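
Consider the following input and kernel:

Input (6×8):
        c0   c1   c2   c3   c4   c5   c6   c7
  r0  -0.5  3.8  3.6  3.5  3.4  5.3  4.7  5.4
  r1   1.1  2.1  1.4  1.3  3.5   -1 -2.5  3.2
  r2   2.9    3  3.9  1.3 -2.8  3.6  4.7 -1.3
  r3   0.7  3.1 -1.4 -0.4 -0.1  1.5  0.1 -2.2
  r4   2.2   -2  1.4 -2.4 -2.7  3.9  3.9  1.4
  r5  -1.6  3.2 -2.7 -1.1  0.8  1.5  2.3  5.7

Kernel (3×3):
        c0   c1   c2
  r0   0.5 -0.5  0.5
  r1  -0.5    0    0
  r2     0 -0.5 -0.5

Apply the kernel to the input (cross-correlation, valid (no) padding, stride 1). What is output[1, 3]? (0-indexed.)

The receptive field on the input at this output position is [1.3 3.5 -1 / 1.3 -2.8 3.6 / -0.4 -0.1 1.5]. Elementwise product with the kernel and sum: 1.3·0.5 + 3.5·-0.5 + -1·0.5 + 1.3·-0.5 + -0.1·-0.5 + 1.5·-0.5.

-2.95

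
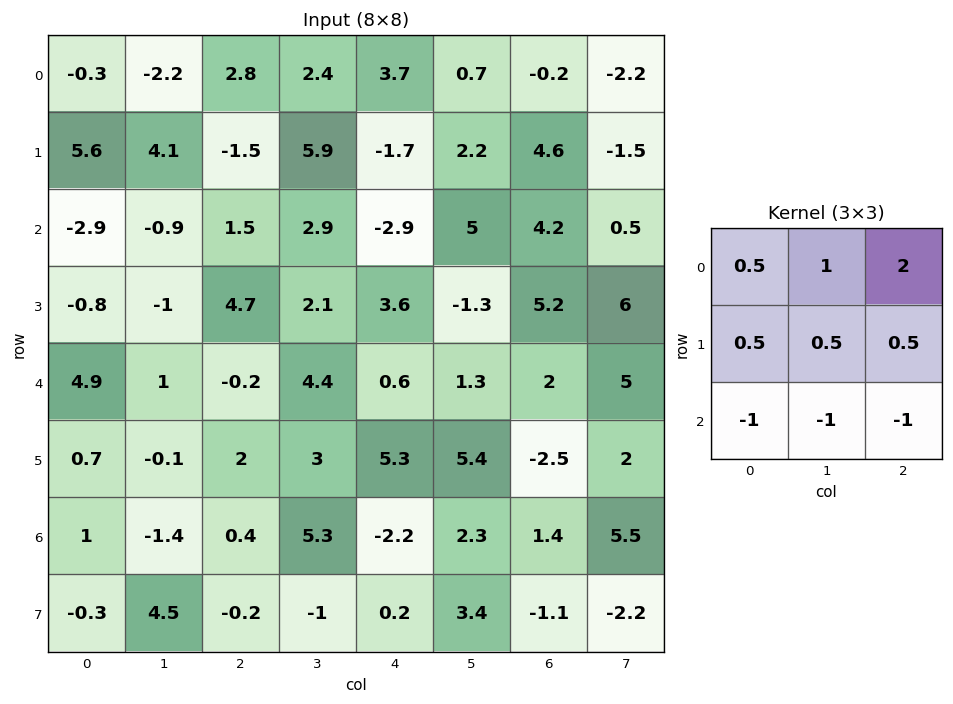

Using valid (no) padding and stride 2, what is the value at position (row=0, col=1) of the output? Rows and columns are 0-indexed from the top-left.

11.05

The receptive field on the input at this output position is [2.8 2.4 3.7 / -1.5 5.9 -1.7 / 1.5 2.9 -2.9]. Elementwise product with the kernel and sum: 2.8·0.5 + 2.4·1 + 3.7·2 + -1.5·0.5 + 5.9·0.5 + -1.7·0.5 + 1.5·-1 + 2.9·-1 + -2.9·-1.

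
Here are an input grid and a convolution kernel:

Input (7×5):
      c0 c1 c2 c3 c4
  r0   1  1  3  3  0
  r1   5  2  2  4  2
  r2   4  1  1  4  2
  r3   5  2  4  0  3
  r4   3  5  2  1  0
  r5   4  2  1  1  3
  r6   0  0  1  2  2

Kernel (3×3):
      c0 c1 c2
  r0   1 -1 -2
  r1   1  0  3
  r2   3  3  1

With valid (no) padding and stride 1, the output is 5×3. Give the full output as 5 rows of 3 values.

21 16 25
31 23 16
44 16 15
23 16 9
2 11 22

Output[0,0]: The receptive field on the input at this output position is [1 1 3 / 5 2 2 / 4 1 1]. Elementwise product with the kernel and sum: 1·1 + 1·-1 + 3·-2 + 5·1 + 2·3 + 4·3 + 1·3 + 1·1.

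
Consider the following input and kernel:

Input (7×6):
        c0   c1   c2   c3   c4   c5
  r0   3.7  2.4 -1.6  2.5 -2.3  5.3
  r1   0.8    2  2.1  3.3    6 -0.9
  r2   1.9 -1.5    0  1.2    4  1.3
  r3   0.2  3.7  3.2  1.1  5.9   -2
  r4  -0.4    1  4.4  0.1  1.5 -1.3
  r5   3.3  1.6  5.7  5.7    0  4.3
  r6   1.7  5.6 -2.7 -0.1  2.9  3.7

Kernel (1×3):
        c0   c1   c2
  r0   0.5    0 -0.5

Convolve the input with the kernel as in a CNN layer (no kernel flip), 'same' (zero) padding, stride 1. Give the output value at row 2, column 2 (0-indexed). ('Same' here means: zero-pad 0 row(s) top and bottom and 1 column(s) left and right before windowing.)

-1.35

The receptive field on the zero-padded input at this output position is [-1.5 0 1.2]. Elementwise product with the kernel and sum: -1.5·0.5 + 1.2·-0.5.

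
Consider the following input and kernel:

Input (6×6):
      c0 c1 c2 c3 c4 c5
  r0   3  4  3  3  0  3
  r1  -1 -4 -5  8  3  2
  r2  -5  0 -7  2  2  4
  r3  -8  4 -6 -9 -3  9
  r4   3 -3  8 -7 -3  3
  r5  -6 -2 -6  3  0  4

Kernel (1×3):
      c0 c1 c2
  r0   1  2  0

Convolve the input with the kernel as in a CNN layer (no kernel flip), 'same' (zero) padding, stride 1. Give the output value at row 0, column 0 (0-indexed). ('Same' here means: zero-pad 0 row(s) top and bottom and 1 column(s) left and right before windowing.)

6

The receptive field on the zero-padded input at this output position is [0 3 4]. Elementwise product with the kernel and sum: 0·1 + 3·2.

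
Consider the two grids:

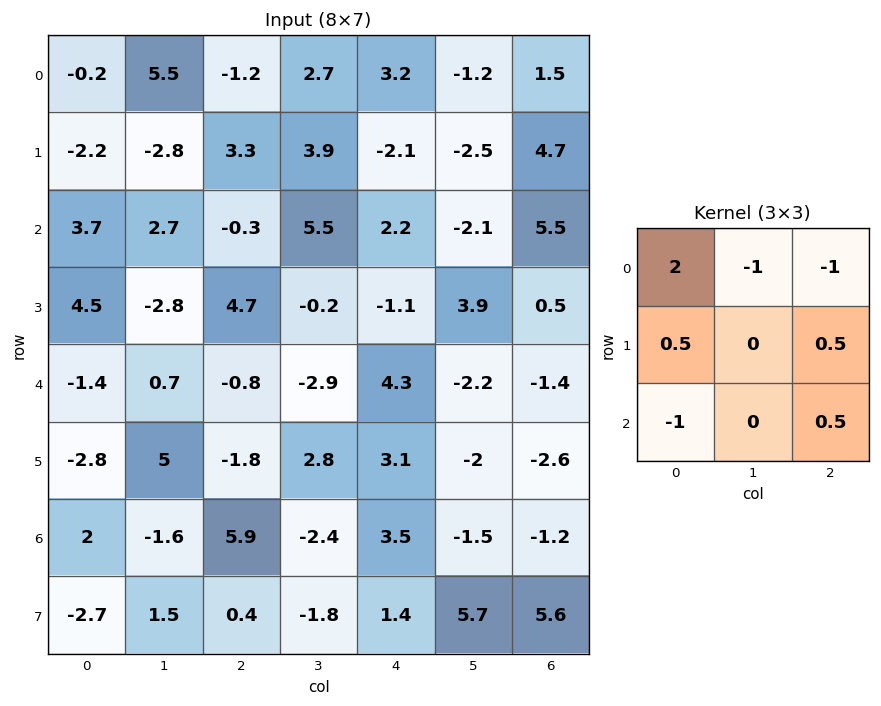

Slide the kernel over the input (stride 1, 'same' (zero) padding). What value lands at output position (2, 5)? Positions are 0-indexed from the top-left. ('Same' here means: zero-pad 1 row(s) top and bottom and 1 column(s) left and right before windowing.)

The receptive field on the zero-padded input at this output position is [-2.1 -2.5 4.7 / 2.2 -2.1 5.5 / -1.1 3.9 0.5]. Elementwise product with the kernel and sum: -2.1·2 + -2.5·-1 + 4.7·-1 + 2.2·0.5 + 5.5·0.5 + -1.1·-1 + 0.5·0.5.

-1.2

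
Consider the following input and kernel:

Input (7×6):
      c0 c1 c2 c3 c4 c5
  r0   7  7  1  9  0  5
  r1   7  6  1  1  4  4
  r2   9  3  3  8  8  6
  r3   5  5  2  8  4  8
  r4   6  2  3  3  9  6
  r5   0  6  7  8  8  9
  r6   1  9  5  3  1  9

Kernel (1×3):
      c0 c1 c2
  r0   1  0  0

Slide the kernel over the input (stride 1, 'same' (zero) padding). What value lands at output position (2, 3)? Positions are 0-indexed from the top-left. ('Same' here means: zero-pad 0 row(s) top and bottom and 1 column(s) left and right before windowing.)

3

The receptive field on the zero-padded input at this output position is [3 8 8]. Elementwise product with the kernel and sum: 3·1.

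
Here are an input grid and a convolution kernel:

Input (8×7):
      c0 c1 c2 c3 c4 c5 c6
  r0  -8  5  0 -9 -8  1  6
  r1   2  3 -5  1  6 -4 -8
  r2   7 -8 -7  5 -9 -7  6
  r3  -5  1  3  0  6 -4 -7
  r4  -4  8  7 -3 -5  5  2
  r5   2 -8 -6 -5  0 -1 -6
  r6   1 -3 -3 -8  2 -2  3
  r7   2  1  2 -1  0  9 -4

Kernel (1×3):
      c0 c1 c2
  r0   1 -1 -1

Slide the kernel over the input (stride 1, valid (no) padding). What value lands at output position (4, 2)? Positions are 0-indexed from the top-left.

The receptive field on the input at this output position is [7 -3 -5]. Elementwise product with the kernel and sum: 7·1 + -3·-1 + -5·-1.

15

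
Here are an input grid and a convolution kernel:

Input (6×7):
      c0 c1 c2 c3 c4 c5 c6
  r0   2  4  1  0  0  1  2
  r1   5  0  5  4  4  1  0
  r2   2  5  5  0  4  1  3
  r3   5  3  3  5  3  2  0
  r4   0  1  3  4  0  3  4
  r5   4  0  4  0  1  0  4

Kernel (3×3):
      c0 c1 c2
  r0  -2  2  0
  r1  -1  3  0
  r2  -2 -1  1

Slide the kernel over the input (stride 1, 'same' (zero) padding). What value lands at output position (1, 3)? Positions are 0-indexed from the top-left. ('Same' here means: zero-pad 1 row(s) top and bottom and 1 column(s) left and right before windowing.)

The receptive field on the zero-padded input at this output position is [1 0 0 / 5 4 4 / 5 0 4]. Elementwise product with the kernel and sum: 1·-2 + 0·2 + 5·-1 + 4·3 + 5·-2 + 0·-1 + 4·1.

-1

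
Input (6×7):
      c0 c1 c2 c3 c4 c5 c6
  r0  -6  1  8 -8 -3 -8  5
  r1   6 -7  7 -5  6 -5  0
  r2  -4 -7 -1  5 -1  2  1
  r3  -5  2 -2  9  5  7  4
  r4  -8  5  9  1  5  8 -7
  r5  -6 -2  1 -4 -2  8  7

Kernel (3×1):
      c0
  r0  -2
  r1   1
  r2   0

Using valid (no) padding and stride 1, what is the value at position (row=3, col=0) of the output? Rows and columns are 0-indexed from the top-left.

The receptive field on the input at this output position is [-5 / -8 / -6]. Elementwise product with the kernel and sum: -5·-2 + -8·1.

2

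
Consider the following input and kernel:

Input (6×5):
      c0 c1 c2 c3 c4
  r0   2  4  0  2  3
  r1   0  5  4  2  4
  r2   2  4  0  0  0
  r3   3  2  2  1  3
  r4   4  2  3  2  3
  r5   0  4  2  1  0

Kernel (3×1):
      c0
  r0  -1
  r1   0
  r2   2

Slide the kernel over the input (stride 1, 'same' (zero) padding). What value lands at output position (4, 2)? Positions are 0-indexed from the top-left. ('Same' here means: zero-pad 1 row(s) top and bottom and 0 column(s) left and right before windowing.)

2

The receptive field on the zero-padded input at this output position is [2 / 3 / 2]. Elementwise product with the kernel and sum: 2·-1 + 2·2.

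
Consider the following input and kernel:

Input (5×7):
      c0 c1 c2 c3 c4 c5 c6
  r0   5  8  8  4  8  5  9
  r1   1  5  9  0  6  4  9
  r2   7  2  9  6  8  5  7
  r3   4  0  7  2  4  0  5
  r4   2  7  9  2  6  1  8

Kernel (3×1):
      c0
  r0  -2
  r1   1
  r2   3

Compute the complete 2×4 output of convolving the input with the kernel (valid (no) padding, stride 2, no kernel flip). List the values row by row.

Output[0,0]: The receptive field on the input at this output position is [5 / 1 / 7]. Elementwise product with the kernel and sum: 5·-2 + 1·1 + 7·3.

12 20 14 12
-4 16 6 15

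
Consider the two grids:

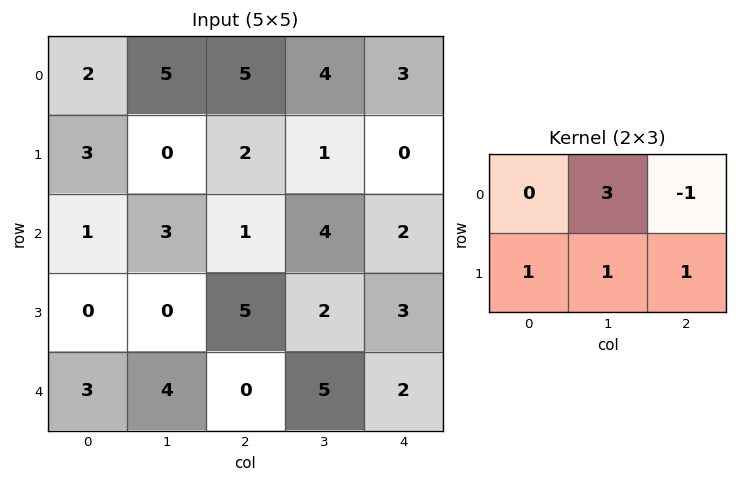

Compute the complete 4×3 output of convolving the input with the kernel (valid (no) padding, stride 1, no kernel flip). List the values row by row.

15 14 12
3 13 10
13 6 20
2 22 10

Output[0,0]: The receptive field on the input at this output position is [2 5 5 / 3 0 2]. Elementwise product with the kernel and sum: 5·3 + 5·-1 + 3·1 + 0·1 + 2·1.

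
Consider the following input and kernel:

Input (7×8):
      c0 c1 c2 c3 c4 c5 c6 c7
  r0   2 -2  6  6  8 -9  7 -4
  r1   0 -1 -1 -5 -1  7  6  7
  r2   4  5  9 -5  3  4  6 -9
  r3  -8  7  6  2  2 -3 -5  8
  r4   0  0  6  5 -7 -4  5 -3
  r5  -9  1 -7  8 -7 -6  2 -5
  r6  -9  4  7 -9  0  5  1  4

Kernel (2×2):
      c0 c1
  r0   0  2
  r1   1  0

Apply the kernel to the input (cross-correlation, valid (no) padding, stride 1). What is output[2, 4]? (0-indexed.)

10

The receptive field on the input at this output position is [3 4 / 2 -3]. Elementwise product with the kernel and sum: 4·2 + 2·1.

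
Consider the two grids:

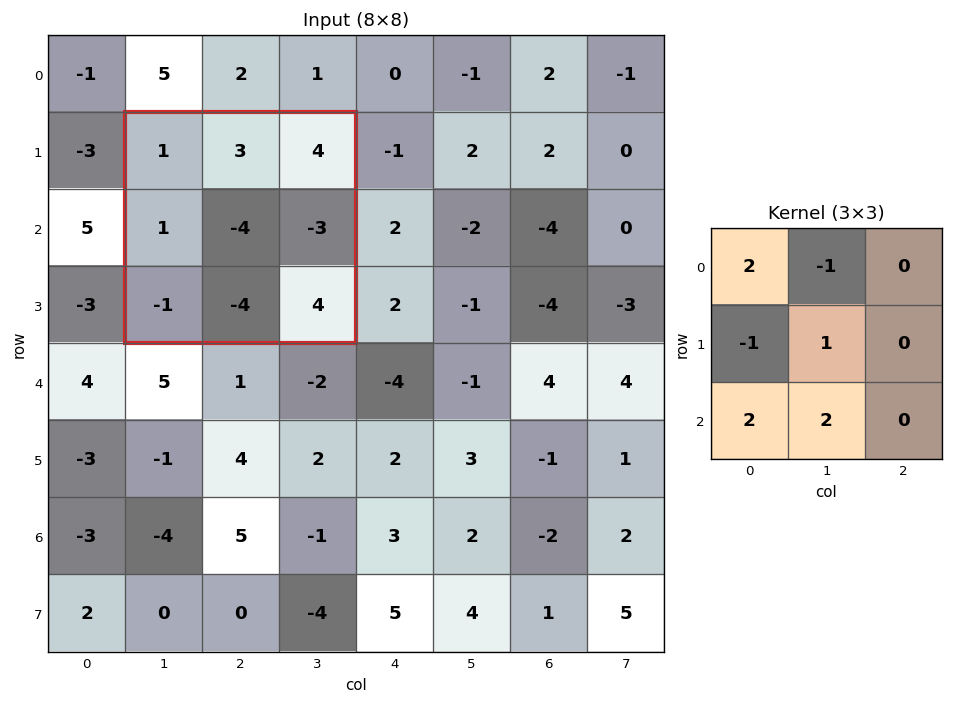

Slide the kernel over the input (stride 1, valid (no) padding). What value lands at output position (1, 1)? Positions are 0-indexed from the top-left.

-16

The receptive field on the input at this output position is [1 3 4 / 1 -4 -3 / -1 -4 4]. Elementwise product with the kernel and sum: 1·2 + 3·-1 + 1·-1 + -4·1 + -1·2 + -4·2.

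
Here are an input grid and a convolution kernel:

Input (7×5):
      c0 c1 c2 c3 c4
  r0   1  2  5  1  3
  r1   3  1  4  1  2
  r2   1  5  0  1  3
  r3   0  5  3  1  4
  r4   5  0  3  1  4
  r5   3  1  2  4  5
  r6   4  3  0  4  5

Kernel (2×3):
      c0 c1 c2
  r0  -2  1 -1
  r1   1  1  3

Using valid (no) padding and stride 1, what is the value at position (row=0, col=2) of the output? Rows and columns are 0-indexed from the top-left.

The receptive field on the input at this output position is [5 1 3 / 4 1 2]. Elementwise product with the kernel and sum: 5·-2 + 1·1 + 3·-1 + 4·1 + 1·1 + 2·3.

-1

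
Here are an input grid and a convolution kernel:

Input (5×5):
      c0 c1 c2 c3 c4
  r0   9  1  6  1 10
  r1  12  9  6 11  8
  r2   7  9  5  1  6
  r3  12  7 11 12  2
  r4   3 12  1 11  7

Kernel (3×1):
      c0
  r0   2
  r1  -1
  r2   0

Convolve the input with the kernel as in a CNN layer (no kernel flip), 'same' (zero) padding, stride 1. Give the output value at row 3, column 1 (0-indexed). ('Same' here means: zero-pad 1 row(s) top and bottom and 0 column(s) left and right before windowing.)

11

The receptive field on the zero-padded input at this output position is [9 / 7 / 12]. Elementwise product with the kernel and sum: 9·2 + 7·-1.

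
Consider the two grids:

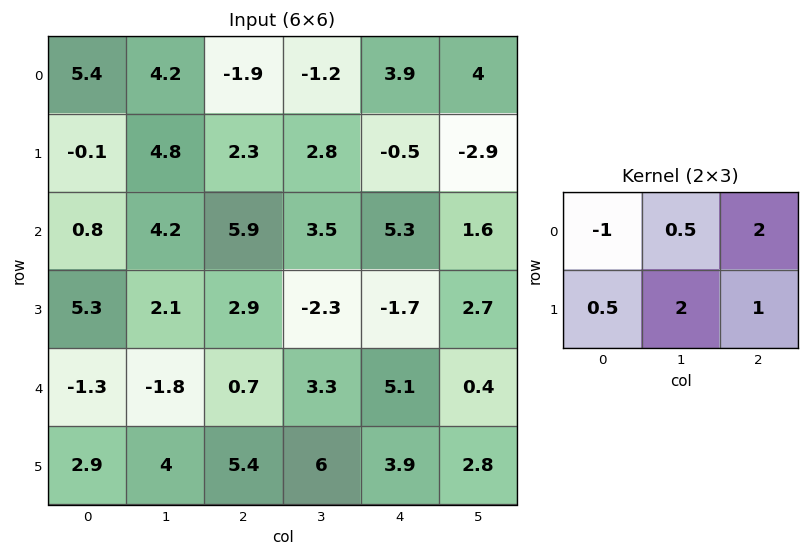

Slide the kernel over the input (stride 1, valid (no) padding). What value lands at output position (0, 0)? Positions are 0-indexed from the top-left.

4.75

The receptive field on the input at this output position is [5.4 4.2 -1.9 / -0.1 4.8 2.3]. Elementwise product with the kernel and sum: 5.4·-1 + 4.2·0.5 + -1.9·2 + -0.1·0.5 + 4.8·2 + 2.3·1.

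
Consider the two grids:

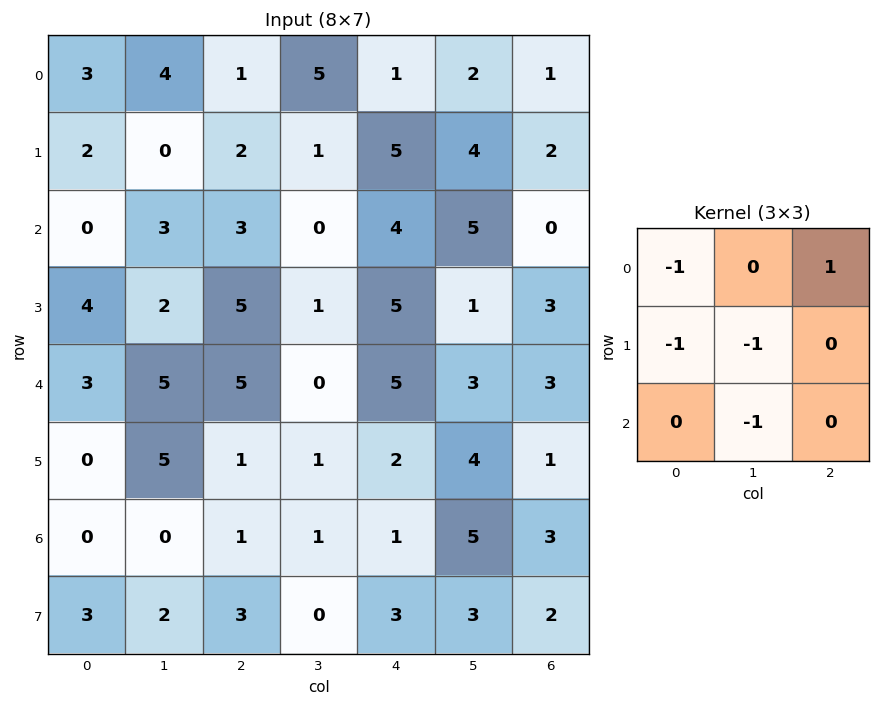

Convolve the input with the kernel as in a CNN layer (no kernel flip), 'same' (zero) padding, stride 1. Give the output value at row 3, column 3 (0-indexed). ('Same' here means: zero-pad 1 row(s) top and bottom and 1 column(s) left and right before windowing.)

The receptive field on the zero-padded input at this output position is [3 0 4 / 5 1 5 / 5 0 5]. Elementwise product with the kernel and sum: 3·-1 + 4·1 + 5·-1 + 1·-1 + 0·-1.

-5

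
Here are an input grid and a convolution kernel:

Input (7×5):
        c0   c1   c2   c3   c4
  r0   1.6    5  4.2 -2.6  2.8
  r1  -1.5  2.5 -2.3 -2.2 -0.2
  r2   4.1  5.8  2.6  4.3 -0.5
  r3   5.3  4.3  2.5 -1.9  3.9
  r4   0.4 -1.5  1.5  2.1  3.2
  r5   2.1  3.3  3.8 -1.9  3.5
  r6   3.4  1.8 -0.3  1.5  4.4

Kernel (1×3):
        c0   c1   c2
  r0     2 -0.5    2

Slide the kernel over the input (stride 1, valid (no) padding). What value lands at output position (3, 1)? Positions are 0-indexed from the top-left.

The receptive field on the input at this output position is [4.3 2.5 -1.9]. Elementwise product with the kernel and sum: 4.3·2 + 2.5·-0.5 + -1.9·2.

3.55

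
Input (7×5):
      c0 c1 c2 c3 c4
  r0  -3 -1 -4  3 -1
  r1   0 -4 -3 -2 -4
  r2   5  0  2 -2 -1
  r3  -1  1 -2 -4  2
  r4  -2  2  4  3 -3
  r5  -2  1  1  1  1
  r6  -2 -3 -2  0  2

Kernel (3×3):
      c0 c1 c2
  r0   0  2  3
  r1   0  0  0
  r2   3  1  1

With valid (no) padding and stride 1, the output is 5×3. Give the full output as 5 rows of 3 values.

3 1 6
-21 -15 -24
6 11 5
-8 -11 3
5 6 -7

Output[0,0]: The receptive field on the input at this output position is [-3 -1 -4 / 0 -4 -3 / 5 0 2]. Elementwise product with the kernel and sum: -1·2 + -4·3 + 5·3 + 0·1 + 2·1.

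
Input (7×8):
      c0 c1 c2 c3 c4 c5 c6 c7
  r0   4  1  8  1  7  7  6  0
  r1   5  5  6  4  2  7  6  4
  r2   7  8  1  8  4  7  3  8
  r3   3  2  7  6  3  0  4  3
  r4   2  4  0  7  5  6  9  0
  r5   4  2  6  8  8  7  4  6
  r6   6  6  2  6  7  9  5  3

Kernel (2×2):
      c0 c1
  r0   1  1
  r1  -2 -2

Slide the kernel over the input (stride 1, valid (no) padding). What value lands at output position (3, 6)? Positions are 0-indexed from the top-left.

The receptive field on the input at this output position is [4 3 / 9 0]. Elementwise product with the kernel and sum: 4·1 + 3·1 + 9·-2 + 0·-2.

-11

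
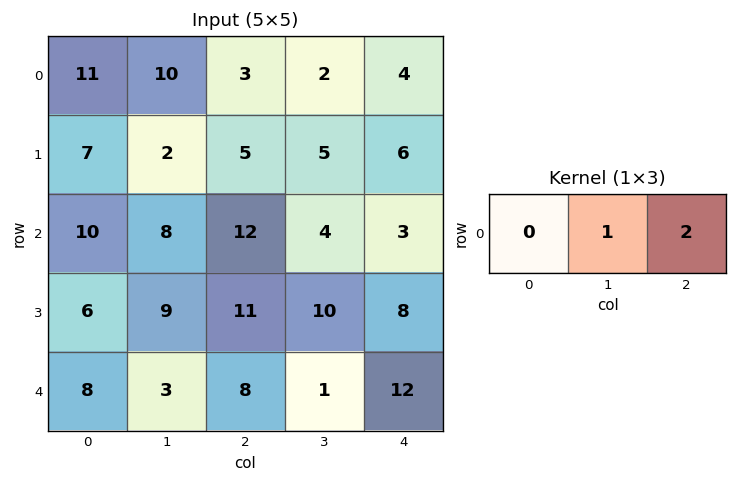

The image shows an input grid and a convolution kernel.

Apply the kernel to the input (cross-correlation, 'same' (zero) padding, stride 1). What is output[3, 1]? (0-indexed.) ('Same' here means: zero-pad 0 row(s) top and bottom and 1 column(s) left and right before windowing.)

31

The receptive field on the zero-padded input at this output position is [6 9 11]. Elementwise product with the kernel and sum: 9·1 + 11·2.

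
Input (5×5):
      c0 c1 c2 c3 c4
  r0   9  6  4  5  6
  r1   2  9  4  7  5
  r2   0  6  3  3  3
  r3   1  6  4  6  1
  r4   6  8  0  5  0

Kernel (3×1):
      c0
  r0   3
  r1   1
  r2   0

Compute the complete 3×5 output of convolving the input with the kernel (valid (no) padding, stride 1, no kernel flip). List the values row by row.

Output[0,0]: The receptive field on the input at this output position is [9 / 2 / 0]. Elementwise product with the kernel and sum: 9·3 + 2·1.

29 27 16 22 23
6 33 15 24 18
1 24 13 15 10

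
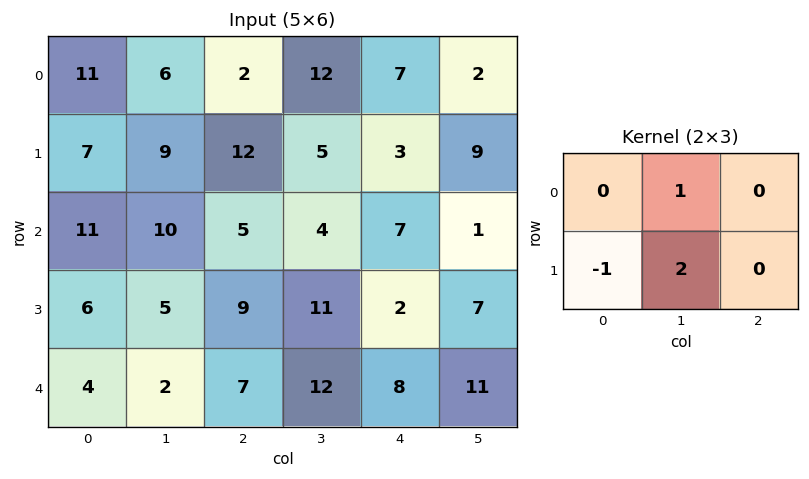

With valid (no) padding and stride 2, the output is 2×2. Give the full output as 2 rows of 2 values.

Output[0,0]: The receptive field on the input at this output position is [11 6 2 / 7 9 12]. Elementwise product with the kernel and sum: 6·1 + 7·-1 + 9·2.

17 10
14 17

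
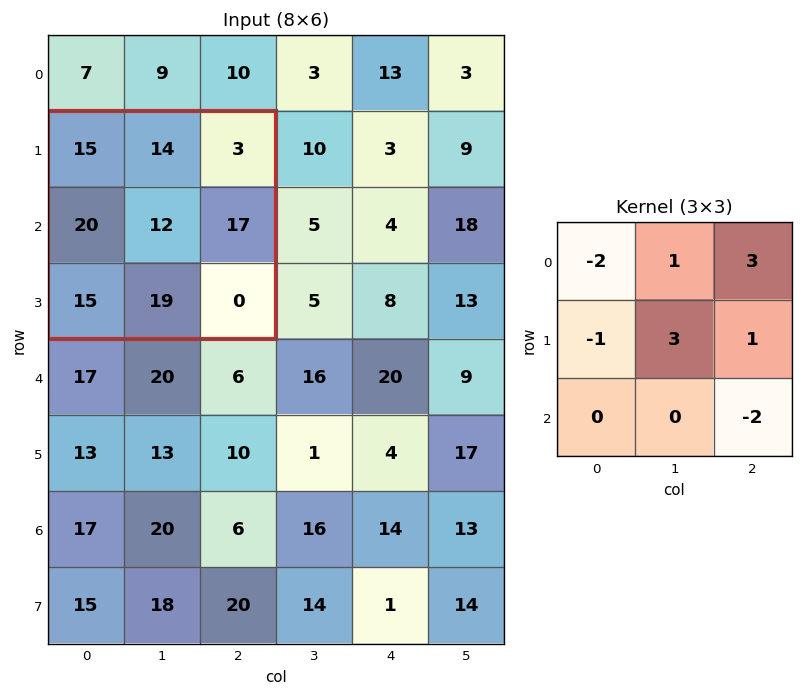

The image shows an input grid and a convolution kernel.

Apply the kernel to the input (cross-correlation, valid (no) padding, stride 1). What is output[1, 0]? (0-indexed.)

The receptive field on the input at this output position is [15 14 3 / 20 12 17 / 15 19 0]. Elementwise product with the kernel and sum: 15·-2 + 14·1 + 3·3 + 20·-1 + 12·3 + 17·1 + 0·-2.

26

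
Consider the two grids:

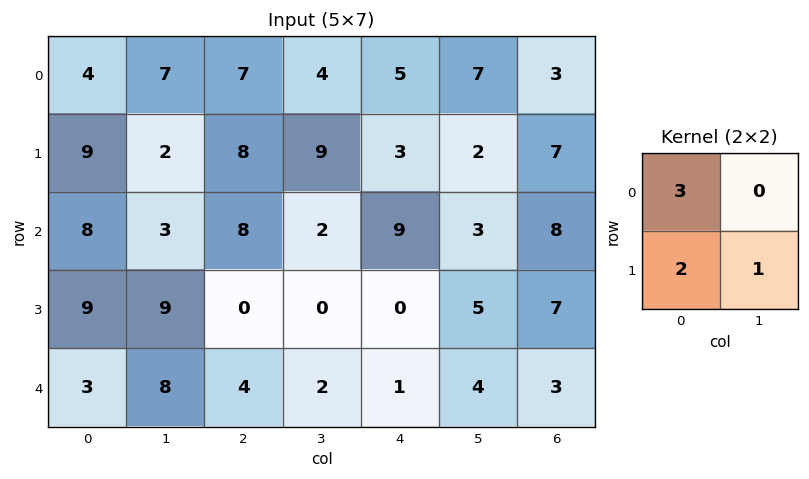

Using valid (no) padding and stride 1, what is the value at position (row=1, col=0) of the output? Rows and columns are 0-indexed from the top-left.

46

The receptive field on the input at this output position is [9 2 / 8 3]. Elementwise product with the kernel and sum: 9·3 + 8·2 + 3·1.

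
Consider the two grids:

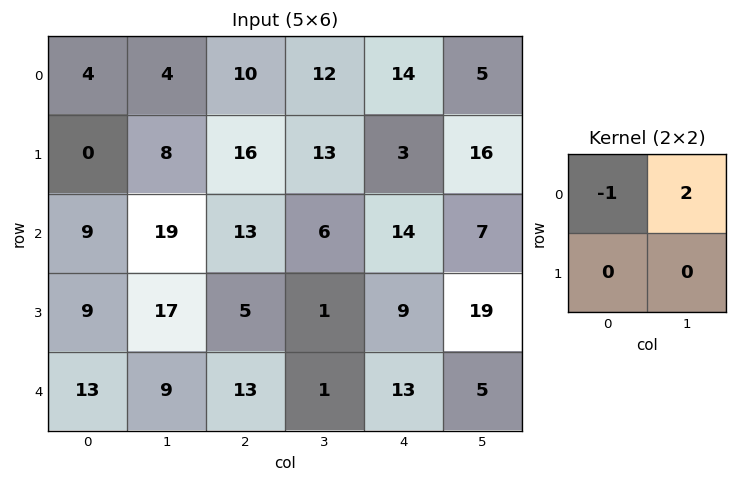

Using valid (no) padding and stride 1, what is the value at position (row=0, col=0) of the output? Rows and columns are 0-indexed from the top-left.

4

The receptive field on the input at this output position is [4 4 / 0 8]. Elementwise product with the kernel and sum: 4·-1 + 4·2.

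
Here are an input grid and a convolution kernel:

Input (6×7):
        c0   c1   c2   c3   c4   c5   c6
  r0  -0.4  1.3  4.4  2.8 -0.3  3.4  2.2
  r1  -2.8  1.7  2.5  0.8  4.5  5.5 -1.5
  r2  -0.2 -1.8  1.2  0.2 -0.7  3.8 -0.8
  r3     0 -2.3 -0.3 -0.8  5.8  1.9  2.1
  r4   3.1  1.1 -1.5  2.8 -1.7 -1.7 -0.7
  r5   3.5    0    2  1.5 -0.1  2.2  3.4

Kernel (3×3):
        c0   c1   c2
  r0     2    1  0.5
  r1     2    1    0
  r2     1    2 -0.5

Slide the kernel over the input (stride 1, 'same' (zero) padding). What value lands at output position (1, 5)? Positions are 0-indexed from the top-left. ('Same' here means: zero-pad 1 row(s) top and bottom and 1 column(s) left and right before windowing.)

25.7

The receptive field on the zero-padded input at this output position is [-0.3 3.4 2.2 / 4.5 5.5 -1.5 / -0.7 3.8 -0.8]. Elementwise product with the kernel and sum: -0.3·2 + 3.4·1 + 2.2·0.5 + 4.5·2 + 5.5·1 + -0.7·1 + 3.8·2 + -0.8·-0.5.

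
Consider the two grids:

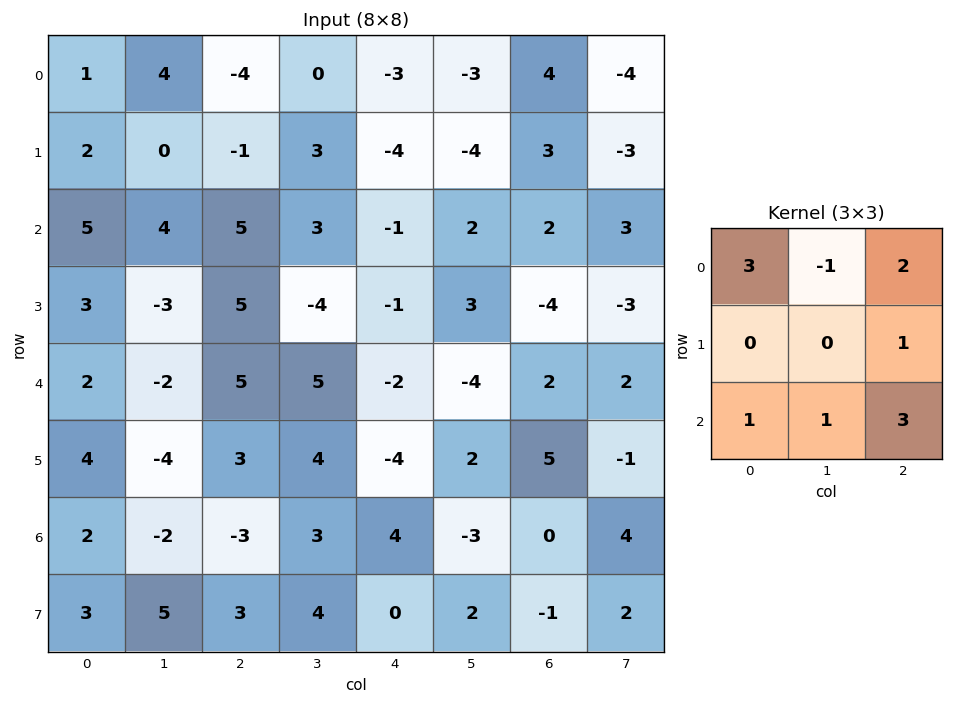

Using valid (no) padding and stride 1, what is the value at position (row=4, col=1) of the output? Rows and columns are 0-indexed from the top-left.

7

The receptive field on the input at this output position is [-2 5 5 / -4 3 4 / -2 -3 3]. Elementwise product with the kernel and sum: -2·3 + 5·-1 + 5·2 + 4·1 + -2·1 + -3·1 + 3·3.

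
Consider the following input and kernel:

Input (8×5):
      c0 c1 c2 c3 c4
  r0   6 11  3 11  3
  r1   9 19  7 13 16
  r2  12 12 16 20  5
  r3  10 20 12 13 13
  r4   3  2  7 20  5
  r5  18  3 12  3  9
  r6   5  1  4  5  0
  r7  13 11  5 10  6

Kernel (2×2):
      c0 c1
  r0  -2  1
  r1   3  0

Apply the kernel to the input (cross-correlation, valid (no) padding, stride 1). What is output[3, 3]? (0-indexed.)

The receptive field on the input at this output position is [13 13 / 20 5]. Elementwise product with the kernel and sum: 13·-2 + 13·1 + 20·3.

47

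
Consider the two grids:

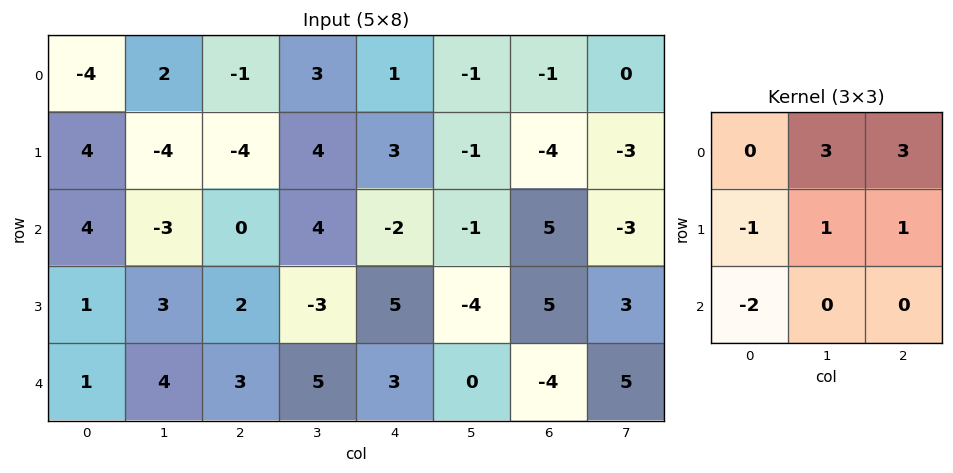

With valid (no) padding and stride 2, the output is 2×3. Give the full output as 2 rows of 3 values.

Output[0,0]: The receptive field on the input at this output position is [-4 2 -1 / 4 -4 -4 / 4 -3 0]. Elementwise product with the kernel and sum: 2·3 + -1·3 + 4·-1 + -4·1 + -4·1 + 4·-2.
Output[0,1]: The receptive field on the input at this output position is [-1 3 1 / -4 4 3 / 0 4 -2]. Elementwise product with the kernel and sum: 3·3 + 1·3 + -4·-1 + 4·1 + 3·1 + 0·-2.

-17 23 -10
-7 0 2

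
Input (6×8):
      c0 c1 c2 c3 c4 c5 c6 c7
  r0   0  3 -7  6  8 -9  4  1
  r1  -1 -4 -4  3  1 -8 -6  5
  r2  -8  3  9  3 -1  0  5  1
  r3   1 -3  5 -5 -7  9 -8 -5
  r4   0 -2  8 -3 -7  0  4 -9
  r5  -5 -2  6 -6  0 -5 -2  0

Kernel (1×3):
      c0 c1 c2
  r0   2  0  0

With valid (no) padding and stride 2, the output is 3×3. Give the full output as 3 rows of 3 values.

0 -14 16
-16 18 -2
0 16 -14

Output[0,0]: The receptive field on the input at this output position is [0 3 -7]. Elementwise product with the kernel and sum: 0·2.
Output[0,1]: The receptive field on the input at this output position is [-7 6 8]. Elementwise product with the kernel and sum: -7·2.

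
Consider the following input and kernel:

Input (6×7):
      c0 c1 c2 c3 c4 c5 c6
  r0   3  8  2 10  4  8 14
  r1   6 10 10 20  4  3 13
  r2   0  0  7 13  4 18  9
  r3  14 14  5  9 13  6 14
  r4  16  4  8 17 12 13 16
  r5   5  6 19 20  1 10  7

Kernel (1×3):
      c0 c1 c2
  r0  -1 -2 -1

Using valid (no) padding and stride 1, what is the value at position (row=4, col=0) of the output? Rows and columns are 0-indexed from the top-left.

The receptive field on the input at this output position is [16 4 8]. Elementwise product with the kernel and sum: 16·-1 + 4·-2 + 8·-1.

-32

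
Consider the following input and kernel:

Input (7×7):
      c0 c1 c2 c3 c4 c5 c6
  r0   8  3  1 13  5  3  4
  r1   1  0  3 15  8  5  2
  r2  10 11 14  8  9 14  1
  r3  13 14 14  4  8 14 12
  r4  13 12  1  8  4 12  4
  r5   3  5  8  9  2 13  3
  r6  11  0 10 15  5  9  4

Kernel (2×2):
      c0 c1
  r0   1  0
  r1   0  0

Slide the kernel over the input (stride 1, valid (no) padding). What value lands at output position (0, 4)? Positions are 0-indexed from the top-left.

5

The receptive field on the input at this output position is [5 3 / 8 5]. Elementwise product with the kernel and sum: 5·1.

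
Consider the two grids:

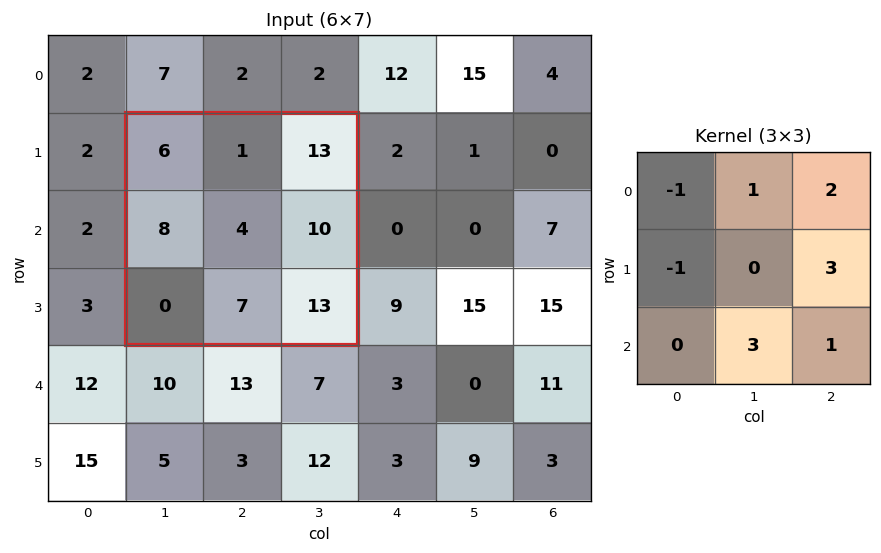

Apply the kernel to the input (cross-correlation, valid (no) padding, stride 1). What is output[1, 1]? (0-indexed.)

77

The receptive field on the input at this output position is [6 1 13 / 8 4 10 / 0 7 13]. Elementwise product with the kernel and sum: 6·-1 + 1·1 + 13·2 + 8·-1 + 10·3 + 7·3 + 13·1.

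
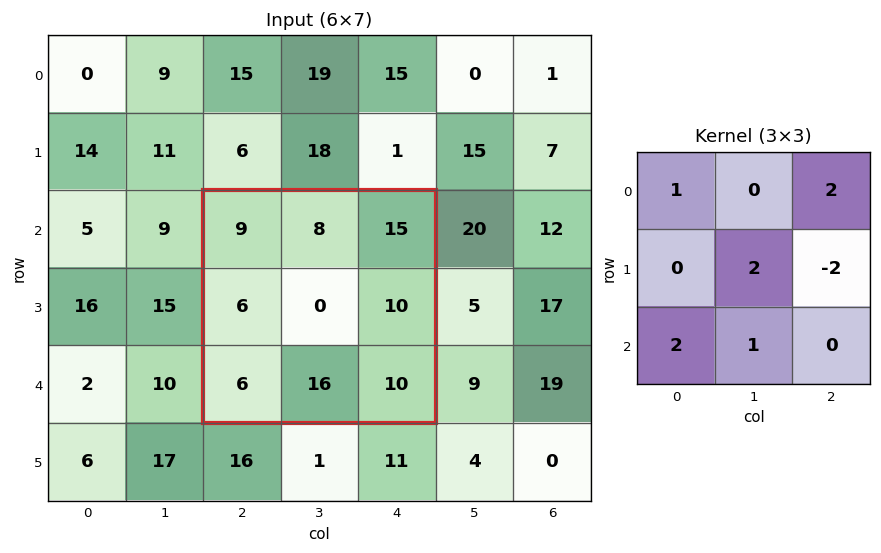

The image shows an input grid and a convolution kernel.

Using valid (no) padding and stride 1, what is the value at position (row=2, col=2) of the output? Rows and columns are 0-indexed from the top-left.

The receptive field on the input at this output position is [9 8 15 / 6 0 10 / 6 16 10]. Elementwise product with the kernel and sum: 9·1 + 15·2 + 0·2 + 10·-2 + 6·2 + 16·1.

47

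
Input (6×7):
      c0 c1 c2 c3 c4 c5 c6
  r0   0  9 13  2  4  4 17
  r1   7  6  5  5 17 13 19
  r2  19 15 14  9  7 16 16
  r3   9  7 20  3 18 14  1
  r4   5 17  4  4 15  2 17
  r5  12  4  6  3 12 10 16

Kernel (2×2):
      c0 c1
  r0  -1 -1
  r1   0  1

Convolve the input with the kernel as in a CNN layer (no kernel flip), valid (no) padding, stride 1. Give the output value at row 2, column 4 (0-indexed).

-9

The receptive field on the input at this output position is [7 16 / 18 14]. Elementwise product with the kernel and sum: 7·-1 + 16·-1 + 14·1.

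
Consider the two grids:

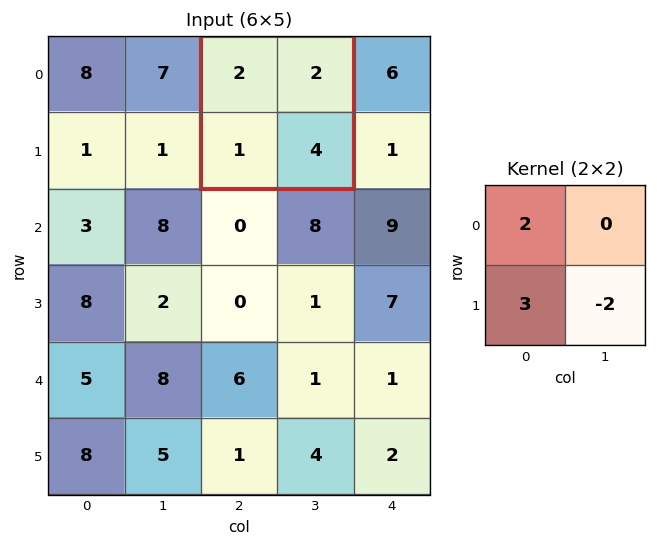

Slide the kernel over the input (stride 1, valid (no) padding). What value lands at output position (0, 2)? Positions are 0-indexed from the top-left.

The receptive field on the input at this output position is [2 2 / 1 4]. Elementwise product with the kernel and sum: 2·2 + 1·3 + 4·-2.

-1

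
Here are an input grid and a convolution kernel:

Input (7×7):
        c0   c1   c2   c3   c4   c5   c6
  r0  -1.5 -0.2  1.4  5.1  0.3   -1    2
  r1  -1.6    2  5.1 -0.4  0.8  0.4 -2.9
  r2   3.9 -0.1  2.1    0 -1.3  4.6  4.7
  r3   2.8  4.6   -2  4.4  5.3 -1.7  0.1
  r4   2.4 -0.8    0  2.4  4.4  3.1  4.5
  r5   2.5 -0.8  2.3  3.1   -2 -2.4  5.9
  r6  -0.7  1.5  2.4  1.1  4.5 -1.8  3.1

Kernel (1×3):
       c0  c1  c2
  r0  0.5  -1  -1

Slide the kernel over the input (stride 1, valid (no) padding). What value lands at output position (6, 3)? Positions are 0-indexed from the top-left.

-2.15

The receptive field on the input at this output position is [1.1 4.5 -1.8]. Elementwise product with the kernel and sum: 1.1·0.5 + 4.5·-1 + -1.8·-1.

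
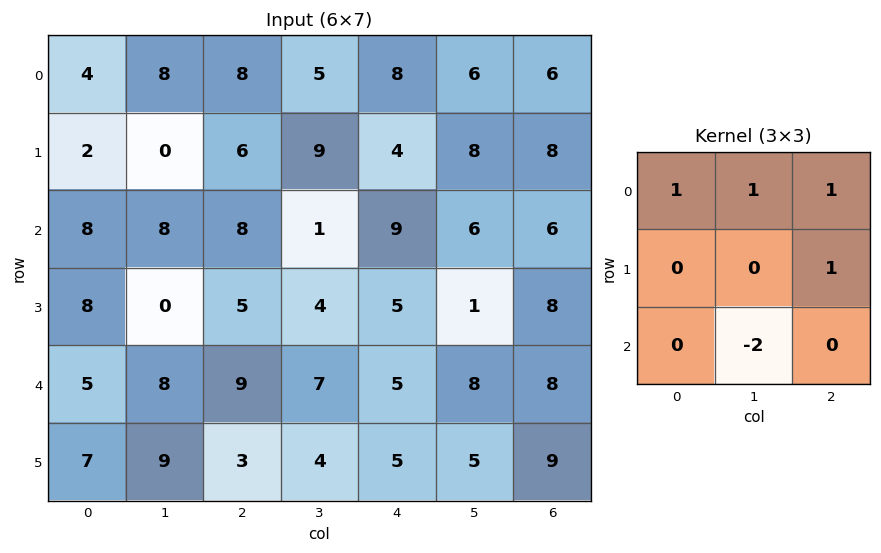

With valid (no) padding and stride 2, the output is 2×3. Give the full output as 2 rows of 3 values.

10 23 16
13 9 13

Output[0,0]: The receptive field on the input at this output position is [4 8 8 / 2 0 6 / 8 8 8]. Elementwise product with the kernel and sum: 4·1 + 8·1 + 8·1 + 6·1 + 8·-2.
Output[0,1]: The receptive field on the input at this output position is [8 5 8 / 6 9 4 / 8 1 9]. Elementwise product with the kernel and sum: 8·1 + 5·1 + 8·1 + 4·1 + 1·-2.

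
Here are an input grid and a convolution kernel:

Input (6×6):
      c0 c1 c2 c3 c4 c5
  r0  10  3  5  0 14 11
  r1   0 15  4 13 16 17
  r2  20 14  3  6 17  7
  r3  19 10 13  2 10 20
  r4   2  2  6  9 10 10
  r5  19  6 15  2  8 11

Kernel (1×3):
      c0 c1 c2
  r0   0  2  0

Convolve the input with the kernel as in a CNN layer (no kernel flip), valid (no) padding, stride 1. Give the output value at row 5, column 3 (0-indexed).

The receptive field on the input at this output position is [2 8 11]. Elementwise product with the kernel and sum: 8·2.

16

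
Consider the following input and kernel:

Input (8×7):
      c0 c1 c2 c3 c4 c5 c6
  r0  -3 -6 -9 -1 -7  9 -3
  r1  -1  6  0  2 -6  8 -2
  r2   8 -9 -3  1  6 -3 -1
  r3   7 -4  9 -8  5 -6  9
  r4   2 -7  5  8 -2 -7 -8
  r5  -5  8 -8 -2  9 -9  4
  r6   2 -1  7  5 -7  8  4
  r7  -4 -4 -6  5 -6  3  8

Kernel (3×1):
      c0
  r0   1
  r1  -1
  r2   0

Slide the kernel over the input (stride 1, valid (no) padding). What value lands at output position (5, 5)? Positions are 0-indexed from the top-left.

-17

The receptive field on the input at this output position is [-9 / 8 / 3]. Elementwise product with the kernel and sum: -9·1 + 8·-1.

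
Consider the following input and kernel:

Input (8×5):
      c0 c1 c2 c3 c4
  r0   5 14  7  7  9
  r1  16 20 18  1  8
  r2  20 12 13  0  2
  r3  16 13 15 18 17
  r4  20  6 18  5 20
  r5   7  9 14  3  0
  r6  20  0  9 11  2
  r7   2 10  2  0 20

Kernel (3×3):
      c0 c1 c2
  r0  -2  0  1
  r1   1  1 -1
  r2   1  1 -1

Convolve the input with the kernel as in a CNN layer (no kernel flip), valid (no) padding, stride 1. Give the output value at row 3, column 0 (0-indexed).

-7

The receptive field on the input at this output position is [16 13 15 / 20 6 18 / 7 9 14]. Elementwise product with the kernel and sum: 16·-2 + 15·1 + 20·1 + 6·1 + 18·-1 + 7·1 + 9·1 + 14·-1.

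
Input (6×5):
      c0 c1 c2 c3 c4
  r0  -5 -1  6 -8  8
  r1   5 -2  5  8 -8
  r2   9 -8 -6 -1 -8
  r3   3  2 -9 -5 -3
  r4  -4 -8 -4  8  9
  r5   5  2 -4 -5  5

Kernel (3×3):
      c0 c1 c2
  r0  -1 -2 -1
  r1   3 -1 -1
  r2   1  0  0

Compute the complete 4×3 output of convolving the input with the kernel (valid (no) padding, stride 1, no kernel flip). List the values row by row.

22 -30 11
38 -31 -31
25 33 -7
7 -5 -11

Output[0,0]: The receptive field on the input at this output position is [-5 -1 6 / 5 -2 5 / 9 -8 -6]. Elementwise product with the kernel and sum: -5·-1 + -1·-2 + 6·-1 + 5·3 + -2·-1 + 5·-1 + 9·1.
Output[0,1]: The receptive field on the input at this output position is [-1 6 -8 / -2 5 8 / -8 -6 -1]. Elementwise product with the kernel and sum: -1·-1 + 6·-2 + -8·-1 + -2·3 + 5·-1 + 8·-1 + -8·1.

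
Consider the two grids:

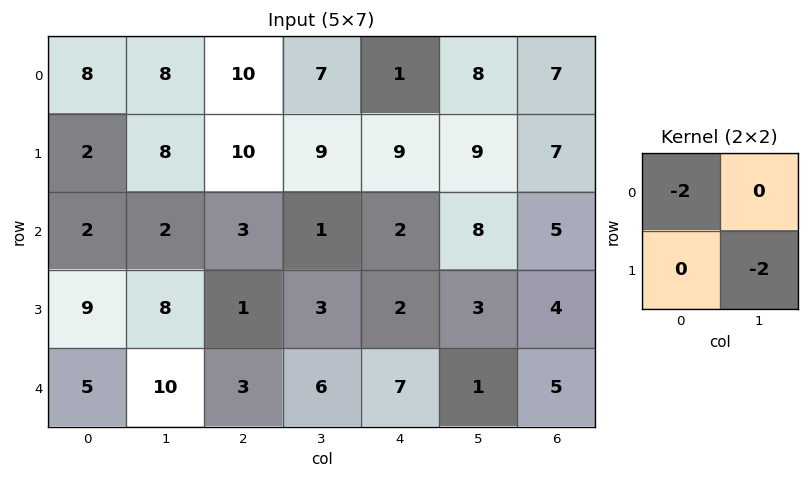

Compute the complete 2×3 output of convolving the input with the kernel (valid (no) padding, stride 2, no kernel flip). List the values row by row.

-32 -38 -20
-20 -12 -10

Output[0,0]: The receptive field on the input at this output position is [8 8 / 2 8]. Elementwise product with the kernel and sum: 8·-2 + 8·-2.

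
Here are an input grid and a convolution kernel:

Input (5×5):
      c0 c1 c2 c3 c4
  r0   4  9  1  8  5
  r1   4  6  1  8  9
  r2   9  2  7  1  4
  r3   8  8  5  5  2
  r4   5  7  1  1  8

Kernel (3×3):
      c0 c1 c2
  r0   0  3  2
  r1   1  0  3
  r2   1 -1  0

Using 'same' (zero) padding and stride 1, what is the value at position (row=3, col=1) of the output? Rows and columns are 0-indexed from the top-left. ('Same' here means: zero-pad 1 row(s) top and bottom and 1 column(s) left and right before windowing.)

41

The receptive field on the zero-padded input at this output position is [9 2 7 / 8 8 5 / 5 7 1]. Elementwise product with the kernel and sum: 2·3 + 7·2 + 8·1 + 5·3 + 5·1 + 7·-1.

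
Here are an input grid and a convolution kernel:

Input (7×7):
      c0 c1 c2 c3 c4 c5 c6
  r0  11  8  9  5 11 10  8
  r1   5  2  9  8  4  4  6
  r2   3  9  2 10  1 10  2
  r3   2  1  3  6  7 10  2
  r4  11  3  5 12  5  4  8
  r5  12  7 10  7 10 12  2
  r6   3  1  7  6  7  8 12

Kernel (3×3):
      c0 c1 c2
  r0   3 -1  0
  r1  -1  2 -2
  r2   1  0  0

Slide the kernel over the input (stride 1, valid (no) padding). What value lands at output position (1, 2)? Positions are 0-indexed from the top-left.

38

The receptive field on the input at this output position is [9 8 4 / 2 10 1 / 3 6 7]. Elementwise product with the kernel and sum: 9·3 + 8·-1 + 2·-1 + 10·2 + 1·-2 + 3·1.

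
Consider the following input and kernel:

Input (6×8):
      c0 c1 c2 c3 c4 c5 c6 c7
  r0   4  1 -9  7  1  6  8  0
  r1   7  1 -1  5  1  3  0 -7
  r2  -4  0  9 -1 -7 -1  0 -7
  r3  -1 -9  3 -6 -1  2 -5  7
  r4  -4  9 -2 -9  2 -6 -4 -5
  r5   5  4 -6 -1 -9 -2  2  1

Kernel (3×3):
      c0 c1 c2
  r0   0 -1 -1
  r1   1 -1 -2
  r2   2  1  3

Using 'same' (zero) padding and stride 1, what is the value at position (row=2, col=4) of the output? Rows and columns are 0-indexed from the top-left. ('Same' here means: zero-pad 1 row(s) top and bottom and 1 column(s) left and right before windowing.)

-3

The receptive field on the zero-padded input at this output position is [5 1 3 / -1 -7 -1 / -6 -1 2]. Elementwise product with the kernel and sum: 1·-1 + 3·-1 + -1·1 + -7·-1 + -1·-2 + -6·2 + -1·1 + 2·3.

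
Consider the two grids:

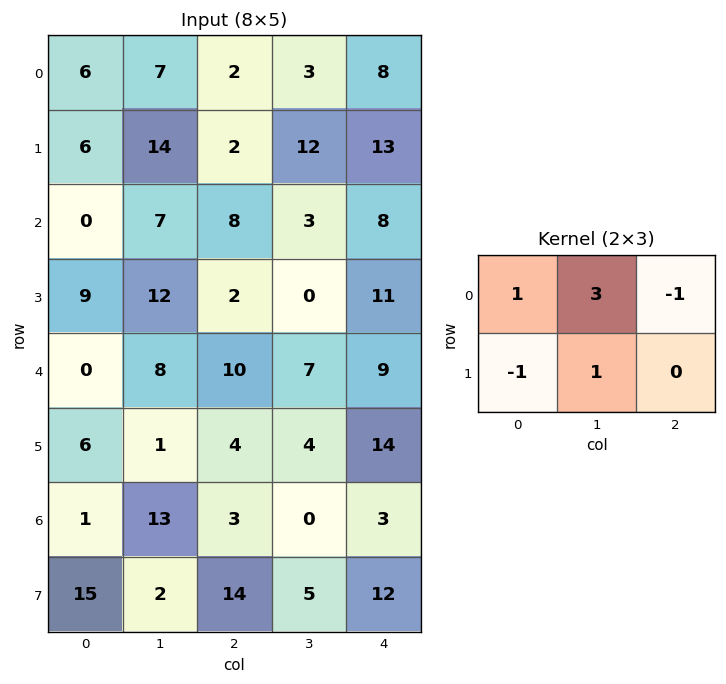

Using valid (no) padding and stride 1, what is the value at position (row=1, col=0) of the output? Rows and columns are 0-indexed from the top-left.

The receptive field on the input at this output position is [6 14 2 / 0 7 8]. Elementwise product with the kernel and sum: 6·1 + 14·3 + 2·-1 + 0·-1 + 7·1.

53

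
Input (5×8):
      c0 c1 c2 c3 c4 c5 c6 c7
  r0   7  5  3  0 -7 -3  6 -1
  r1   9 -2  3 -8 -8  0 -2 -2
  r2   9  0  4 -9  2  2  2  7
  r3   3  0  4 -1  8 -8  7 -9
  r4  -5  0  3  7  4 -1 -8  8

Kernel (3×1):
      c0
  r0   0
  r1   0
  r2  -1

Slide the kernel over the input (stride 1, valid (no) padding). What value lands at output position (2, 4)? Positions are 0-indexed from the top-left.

-4

The receptive field on the input at this output position is [2 / 8 / 4]. Elementwise product with the kernel and sum: 4·-1.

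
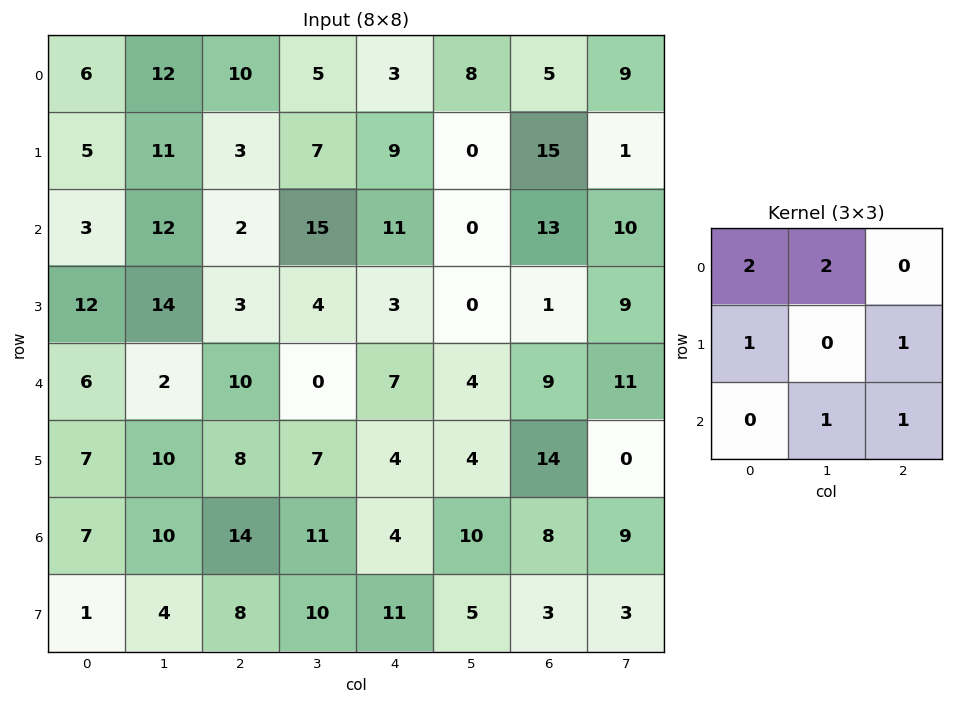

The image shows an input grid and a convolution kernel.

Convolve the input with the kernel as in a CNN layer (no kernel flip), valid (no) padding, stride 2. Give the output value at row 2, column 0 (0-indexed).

55

The receptive field on the input at this output position is [6 2 10 / 7 10 8 / 7 10 14]. Elementwise product with the kernel and sum: 6·2 + 2·2 + 7·1 + 8·1 + 10·1 + 14·1.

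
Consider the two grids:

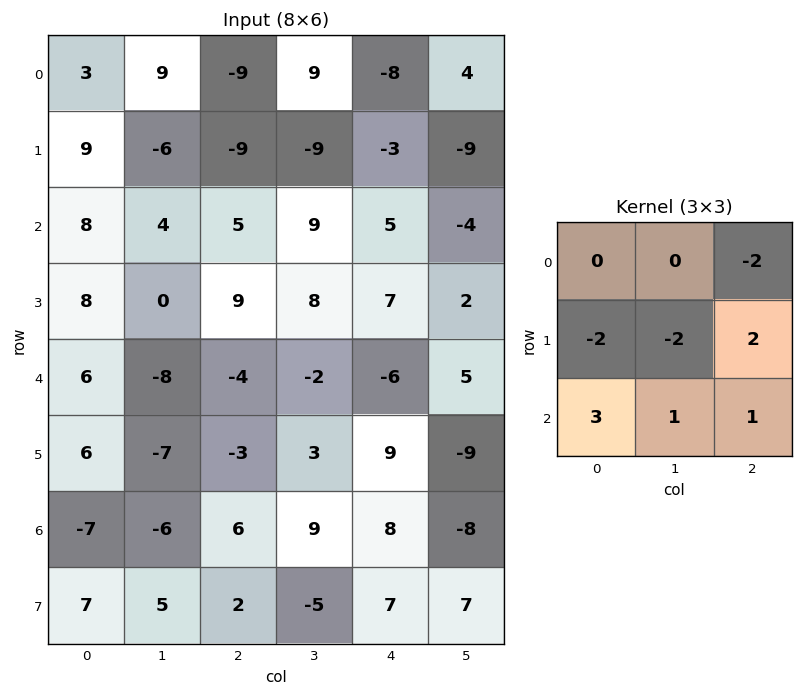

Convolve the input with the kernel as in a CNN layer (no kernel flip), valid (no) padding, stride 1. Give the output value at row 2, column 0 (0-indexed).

The receptive field on the input at this output position is [8 4 5 / 8 0 9 / 6 -8 -4]. Elementwise product with the kernel and sum: 5·-2 + 8·-2 + 0·-2 + 9·2 + 6·3 + -8·1 + -4·1.

-2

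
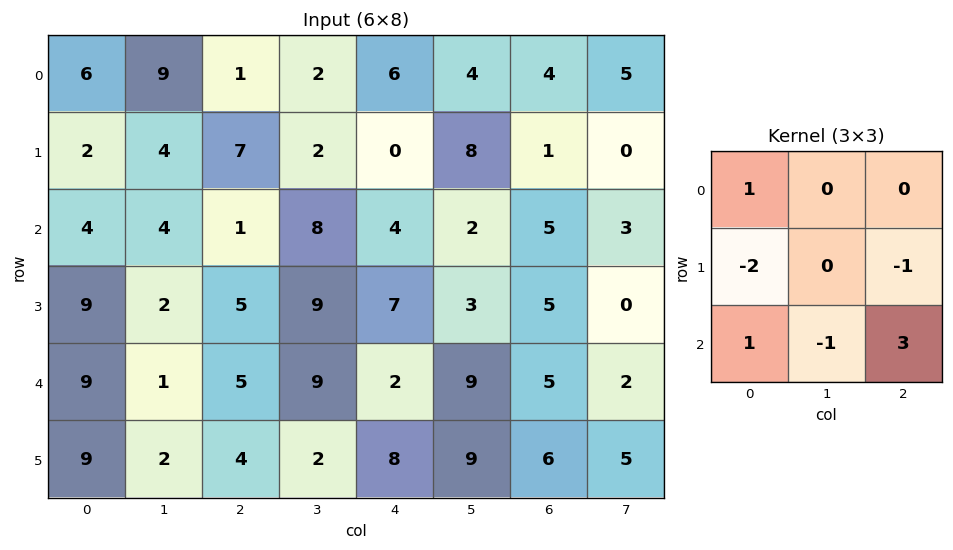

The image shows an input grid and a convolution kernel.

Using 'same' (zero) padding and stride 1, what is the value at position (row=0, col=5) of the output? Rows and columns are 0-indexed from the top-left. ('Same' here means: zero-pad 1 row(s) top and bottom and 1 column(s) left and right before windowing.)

-21

The receptive field on the zero-padded input at this output position is [0 0 0 / 6 4 4 / 0 8 1]. Elementwise product with the kernel and sum: 0·1 + 6·-2 + 4·-1 + 0·1 + 8·-1 + 1·3.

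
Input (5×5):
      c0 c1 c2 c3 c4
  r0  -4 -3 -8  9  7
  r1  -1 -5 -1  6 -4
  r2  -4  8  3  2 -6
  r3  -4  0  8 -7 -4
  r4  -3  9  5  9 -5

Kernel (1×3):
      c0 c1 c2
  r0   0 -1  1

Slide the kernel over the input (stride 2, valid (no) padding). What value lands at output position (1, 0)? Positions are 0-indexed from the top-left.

-5

The receptive field on the input at this output position is [-4 8 3]. Elementwise product with the kernel and sum: 8·-1 + 3·1.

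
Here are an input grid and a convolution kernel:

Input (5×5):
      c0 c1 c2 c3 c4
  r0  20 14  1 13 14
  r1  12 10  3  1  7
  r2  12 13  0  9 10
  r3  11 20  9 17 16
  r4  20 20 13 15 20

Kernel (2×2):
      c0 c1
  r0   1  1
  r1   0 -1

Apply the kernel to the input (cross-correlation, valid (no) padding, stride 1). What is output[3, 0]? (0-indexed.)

The receptive field on the input at this output position is [11 20 / 20 20]. Elementwise product with the kernel and sum: 11·1 + 20·1 + 20·-1.

11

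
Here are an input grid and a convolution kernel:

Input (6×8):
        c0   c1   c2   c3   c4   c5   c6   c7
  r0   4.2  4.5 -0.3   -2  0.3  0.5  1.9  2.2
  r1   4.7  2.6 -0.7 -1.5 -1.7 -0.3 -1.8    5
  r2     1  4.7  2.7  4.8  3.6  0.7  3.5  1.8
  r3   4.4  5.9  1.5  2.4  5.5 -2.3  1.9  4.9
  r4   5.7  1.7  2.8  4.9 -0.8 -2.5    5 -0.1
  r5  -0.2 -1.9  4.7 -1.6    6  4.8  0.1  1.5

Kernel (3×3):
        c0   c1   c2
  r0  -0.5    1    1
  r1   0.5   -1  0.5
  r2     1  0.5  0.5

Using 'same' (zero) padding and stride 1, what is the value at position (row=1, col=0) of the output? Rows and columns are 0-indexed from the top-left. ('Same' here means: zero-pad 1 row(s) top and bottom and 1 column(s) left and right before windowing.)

The receptive field on the zero-padded input at this output position is [0 4.2 4.5 / 0 4.7 2.6 / 0 1 4.7]. Elementwise product with the kernel and sum: 0·-0.5 + 4.2·1 + 4.5·1 + 0·0.5 + 4.7·-1 + 2.6·0.5 + 0·1 + 1·0.5 + 4.7·0.5.

8.15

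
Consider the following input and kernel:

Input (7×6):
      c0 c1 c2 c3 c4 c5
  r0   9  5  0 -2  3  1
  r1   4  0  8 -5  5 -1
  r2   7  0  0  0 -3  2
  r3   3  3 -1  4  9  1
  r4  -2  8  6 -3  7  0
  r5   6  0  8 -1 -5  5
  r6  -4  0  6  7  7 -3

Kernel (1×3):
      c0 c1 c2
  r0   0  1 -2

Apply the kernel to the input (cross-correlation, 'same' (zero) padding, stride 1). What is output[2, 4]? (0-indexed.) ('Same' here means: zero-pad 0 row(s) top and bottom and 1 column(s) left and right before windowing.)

The receptive field on the zero-padded input at this output position is [0 -3 2]. Elementwise product with the kernel and sum: -3·1 + 2·-2.

-7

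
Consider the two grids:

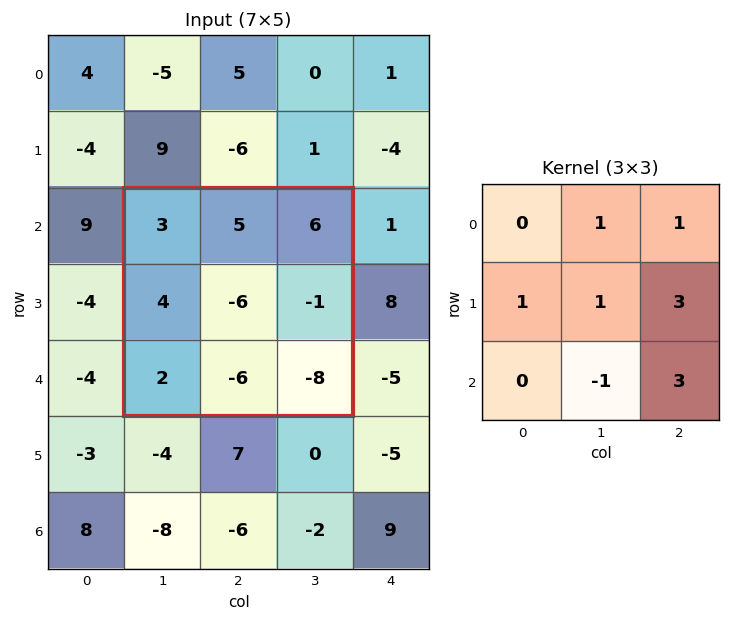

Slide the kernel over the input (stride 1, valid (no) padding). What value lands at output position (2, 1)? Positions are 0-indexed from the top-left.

-12

The receptive field on the input at this output position is [3 5 6 / 4 -6 -1 / 2 -6 -8]. Elementwise product with the kernel and sum: 5·1 + 6·1 + 4·1 + -6·1 + -1·3 + -6·-1 + -8·3.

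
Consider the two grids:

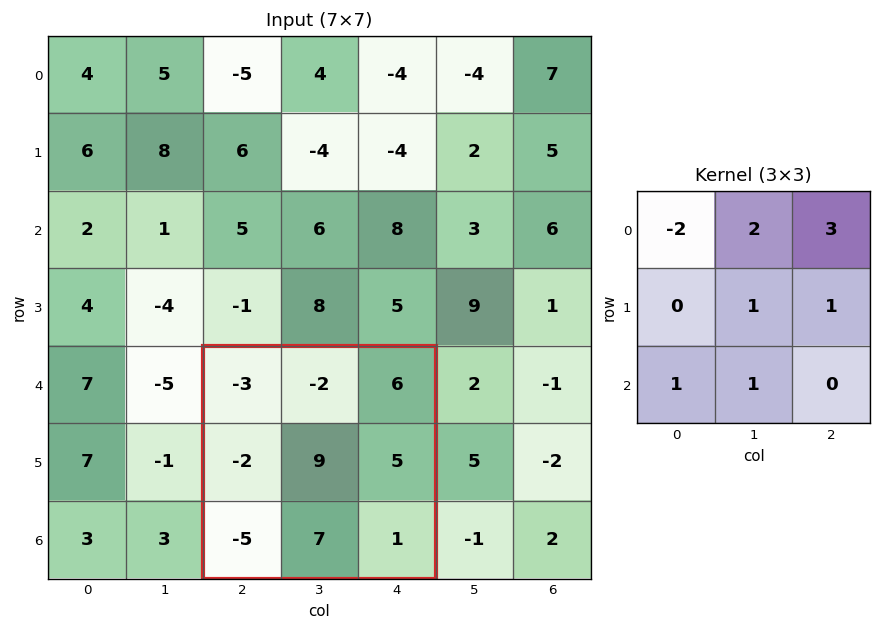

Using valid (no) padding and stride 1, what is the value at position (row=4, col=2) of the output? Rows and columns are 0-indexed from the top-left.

The receptive field on the input at this output position is [-3 -2 6 / -2 9 5 / -5 7 1]. Elementwise product with the kernel and sum: -3·-2 + -2·2 + 6·3 + 9·1 + 5·1 + -5·1 + 7·1.

36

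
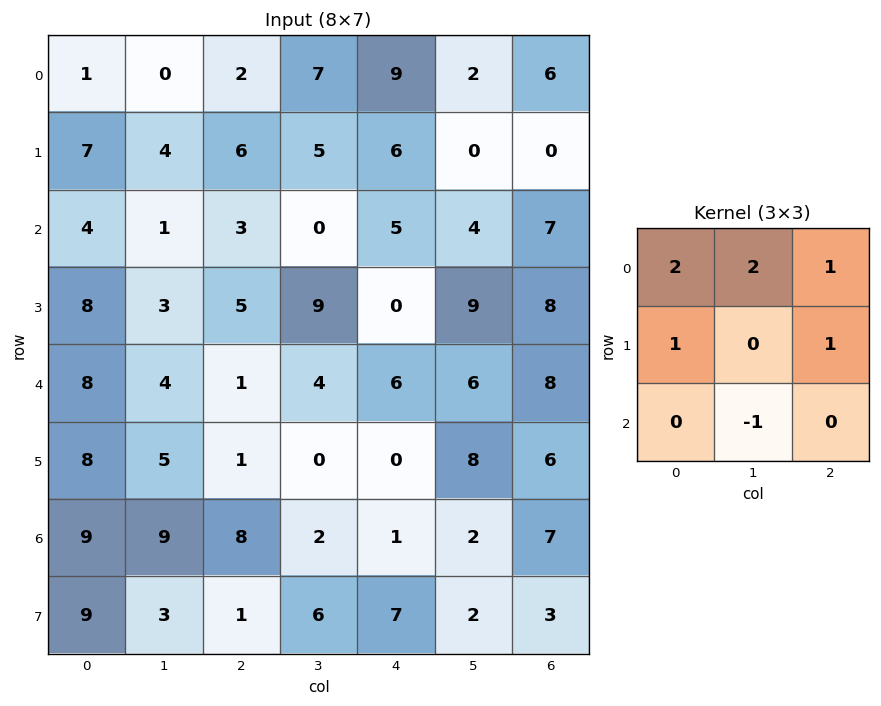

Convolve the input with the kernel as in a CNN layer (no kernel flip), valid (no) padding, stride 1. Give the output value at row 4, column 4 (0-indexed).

The receptive field on the input at this output position is [6 6 8 / 0 8 6 / 1 2 7]. Elementwise product with the kernel and sum: 6·2 + 6·2 + 8·1 + 0·1 + 6·1 + 2·-1.

36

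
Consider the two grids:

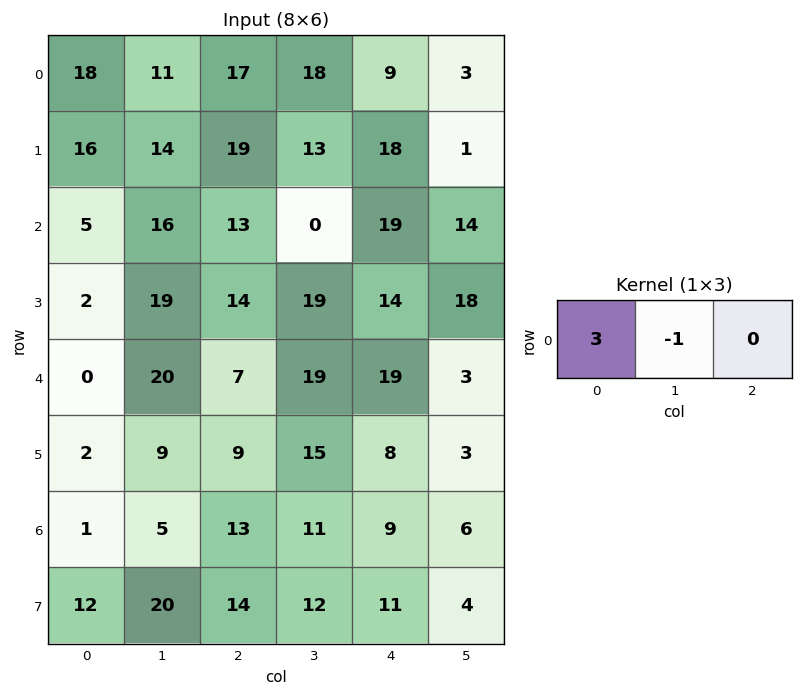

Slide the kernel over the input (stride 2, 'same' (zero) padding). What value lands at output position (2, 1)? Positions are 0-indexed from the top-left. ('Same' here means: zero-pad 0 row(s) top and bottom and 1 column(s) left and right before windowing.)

53

The receptive field on the zero-padded input at this output position is [20 7 19]. Elementwise product with the kernel and sum: 20·3 + 7·-1.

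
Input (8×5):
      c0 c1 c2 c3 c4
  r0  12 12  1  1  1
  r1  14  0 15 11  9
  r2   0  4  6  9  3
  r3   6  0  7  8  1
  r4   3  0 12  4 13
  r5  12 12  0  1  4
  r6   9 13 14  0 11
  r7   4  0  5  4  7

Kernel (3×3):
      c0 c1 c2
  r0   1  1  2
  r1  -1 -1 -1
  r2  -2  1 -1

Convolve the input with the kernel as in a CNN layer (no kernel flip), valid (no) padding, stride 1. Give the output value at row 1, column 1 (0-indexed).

17

The receptive field on the input at this output position is [0 15 11 / 4 6 9 / 0 7 8]. Elementwise product with the kernel and sum: 0·1 + 15·1 + 11·2 + 4·-1 + 6·-1 + 9·-1 + 0·-2 + 7·1 + 8·-1.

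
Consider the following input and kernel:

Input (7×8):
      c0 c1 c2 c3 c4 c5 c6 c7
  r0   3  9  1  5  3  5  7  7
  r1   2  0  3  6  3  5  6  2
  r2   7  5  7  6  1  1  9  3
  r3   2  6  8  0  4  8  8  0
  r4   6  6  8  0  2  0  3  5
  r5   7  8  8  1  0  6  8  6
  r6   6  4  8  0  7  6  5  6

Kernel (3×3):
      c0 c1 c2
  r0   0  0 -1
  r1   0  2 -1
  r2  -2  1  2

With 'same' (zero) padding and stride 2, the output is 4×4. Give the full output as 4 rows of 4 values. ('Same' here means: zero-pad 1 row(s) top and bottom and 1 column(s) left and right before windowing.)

Output[0,0]: The receptive field on the zero-padded input at this output position is [0 0 0 / 0 3 9 / 0 2 0]. Elementwise product with the kernel and sum: 0·-1 + 3·2 + 9·-1 + 0·-2 + 2·1 + 0·2.

-1 12 2 7
23 -2 16 5
23 10 6 9
0 15 2 -2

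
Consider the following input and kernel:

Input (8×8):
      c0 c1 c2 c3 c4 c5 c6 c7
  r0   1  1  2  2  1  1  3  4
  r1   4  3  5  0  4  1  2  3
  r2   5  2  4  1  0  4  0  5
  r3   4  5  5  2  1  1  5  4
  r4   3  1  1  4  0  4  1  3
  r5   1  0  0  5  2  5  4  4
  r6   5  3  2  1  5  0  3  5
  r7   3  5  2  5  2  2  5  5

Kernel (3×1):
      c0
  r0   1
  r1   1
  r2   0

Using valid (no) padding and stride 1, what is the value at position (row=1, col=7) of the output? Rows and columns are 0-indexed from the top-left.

The receptive field on the input at this output position is [3 / 5 / 4]. Elementwise product with the kernel and sum: 3·1 + 5·1.

8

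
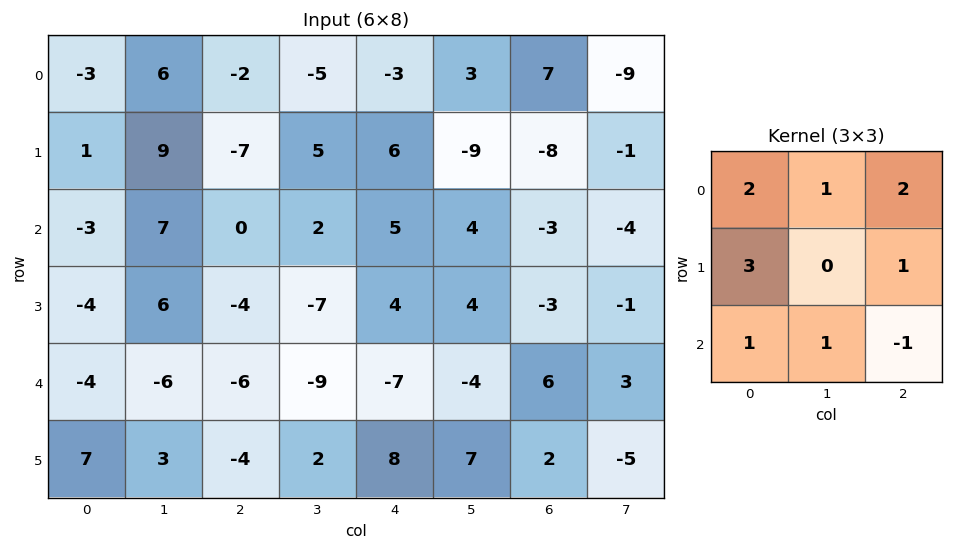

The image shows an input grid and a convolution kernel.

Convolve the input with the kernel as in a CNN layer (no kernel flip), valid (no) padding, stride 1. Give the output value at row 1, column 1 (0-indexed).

53

The receptive field on the input at this output position is [9 -7 5 / 7 0 2 / 6 -4 -7]. Elementwise product with the kernel and sum: 9·2 + -7·1 + 5·2 + 7·3 + 2·1 + 6·1 + -4·1 + -7·-1.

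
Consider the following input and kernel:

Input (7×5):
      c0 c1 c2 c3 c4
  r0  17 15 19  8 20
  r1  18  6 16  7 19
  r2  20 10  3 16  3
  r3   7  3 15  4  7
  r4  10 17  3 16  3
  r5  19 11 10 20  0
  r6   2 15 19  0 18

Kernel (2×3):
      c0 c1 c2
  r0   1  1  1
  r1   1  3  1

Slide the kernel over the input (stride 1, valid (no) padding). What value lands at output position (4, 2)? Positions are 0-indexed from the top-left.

The receptive field on the input at this output position is [3 16 3 / 10 20 0]. Elementwise product with the kernel and sum: 3·1 + 16·1 + 3·1 + 10·1 + 20·3 + 0·1.

92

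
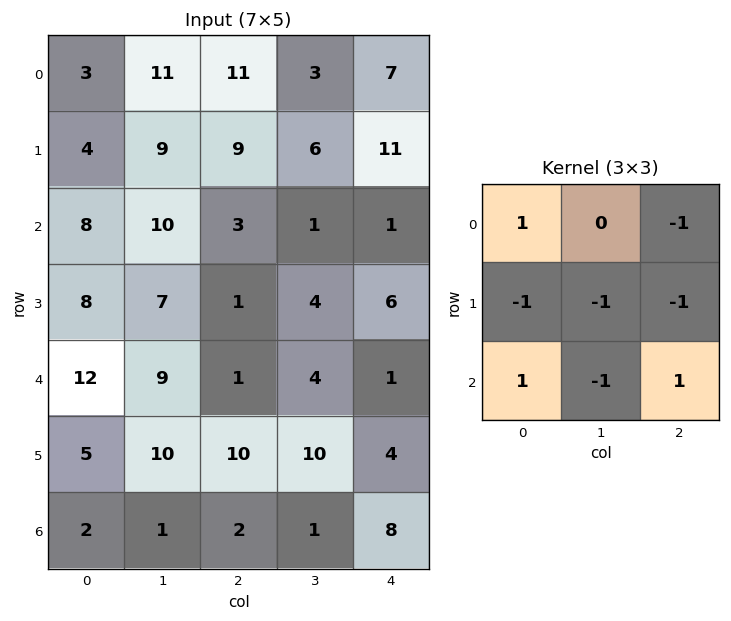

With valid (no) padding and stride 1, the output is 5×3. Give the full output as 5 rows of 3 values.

-29 -8 -19
-24 -1 -4
-7 9 -11
-10 -1 -7
-11 -25 -15

Output[0,0]: The receptive field on the input at this output position is [3 11 11 / 4 9 9 / 8 10 3]. Elementwise product with the kernel and sum: 3·1 + 11·-1 + 4·-1 + 9·-1 + 9·-1 + 8·1 + 10·-1 + 3·1.
Output[0,1]: The receptive field on the input at this output position is [11 11 3 / 9 9 6 / 10 3 1]. Elementwise product with the kernel and sum: 11·1 + 3·-1 + 9·-1 + 9·-1 + 6·-1 + 10·1 + 3·-1 + 1·1.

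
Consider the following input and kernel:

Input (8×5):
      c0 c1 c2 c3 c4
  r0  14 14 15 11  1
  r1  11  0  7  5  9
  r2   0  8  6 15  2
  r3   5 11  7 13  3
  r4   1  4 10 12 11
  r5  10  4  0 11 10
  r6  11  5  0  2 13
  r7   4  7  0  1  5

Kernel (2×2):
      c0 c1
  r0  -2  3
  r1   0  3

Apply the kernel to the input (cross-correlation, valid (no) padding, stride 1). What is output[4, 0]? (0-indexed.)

The receptive field on the input at this output position is [1 4 / 10 4]. Elementwise product with the kernel and sum: 1·-2 + 4·3 + 4·3.

22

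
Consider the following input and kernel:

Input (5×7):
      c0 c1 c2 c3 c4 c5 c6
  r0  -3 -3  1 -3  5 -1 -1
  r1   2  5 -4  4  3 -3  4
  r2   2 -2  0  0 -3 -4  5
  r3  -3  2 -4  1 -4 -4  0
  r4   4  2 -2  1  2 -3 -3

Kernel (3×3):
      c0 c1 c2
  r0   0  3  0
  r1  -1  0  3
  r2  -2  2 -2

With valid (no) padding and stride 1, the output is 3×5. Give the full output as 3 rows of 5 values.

-31 14 10 4 -6
31 -24 21 -5 9
-15 -9 -6 -14 -12

Output[0,0]: The receptive field on the input at this output position is [-3 -3 1 / 2 5 -4 / 2 -2 0]. Elementwise product with the kernel and sum: -3·3 + 2·-1 + -4·3 + 2·-2 + -2·2 + 0·-2.
Output[0,1]: The receptive field on the input at this output position is [-3 1 -3 / 5 -4 4 / -2 0 0]. Elementwise product with the kernel and sum: 1·3 + 5·-1 + 4·3 + -2·-2 + 0·2 + 0·-2.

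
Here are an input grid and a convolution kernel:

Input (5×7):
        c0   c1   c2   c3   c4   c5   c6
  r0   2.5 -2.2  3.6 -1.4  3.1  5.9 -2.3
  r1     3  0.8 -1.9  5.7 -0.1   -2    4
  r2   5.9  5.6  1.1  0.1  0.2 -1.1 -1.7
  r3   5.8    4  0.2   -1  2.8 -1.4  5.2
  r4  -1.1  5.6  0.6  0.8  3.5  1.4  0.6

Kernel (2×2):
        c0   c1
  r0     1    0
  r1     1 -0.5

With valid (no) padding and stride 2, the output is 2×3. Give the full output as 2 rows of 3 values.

Output[0,0]: The receptive field on the input at this output position is [2.5 -2.2 / 3 0.8]. Elementwise product with the kernel and sum: 2.5·1 + 3·1 + 0.8·-0.5.
Output[0,1]: The receptive field on the input at this output position is [3.6 -1.4 / -1.9 5.7]. Elementwise product with the kernel and sum: 3.6·1 + -1.9·1 + 5.7·-0.5.

5.1 -1.15 4
9.7 1.8 3.7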